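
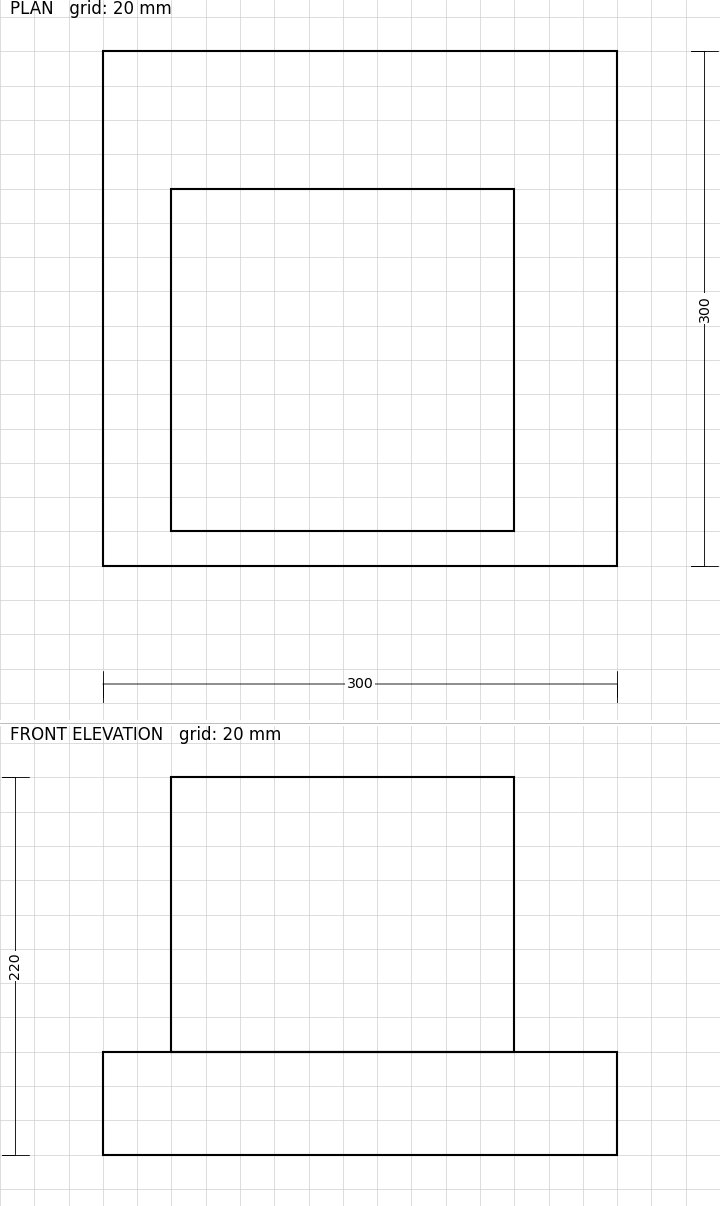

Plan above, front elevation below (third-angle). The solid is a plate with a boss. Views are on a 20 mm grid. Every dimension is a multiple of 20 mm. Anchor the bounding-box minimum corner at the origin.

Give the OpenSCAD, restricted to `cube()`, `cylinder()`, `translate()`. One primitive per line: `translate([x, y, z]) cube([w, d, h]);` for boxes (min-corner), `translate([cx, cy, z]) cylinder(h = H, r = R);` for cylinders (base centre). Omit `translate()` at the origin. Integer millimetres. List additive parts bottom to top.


cube([300, 300, 60]);
translate([40, 20, 60]) cube([200, 200, 160]);


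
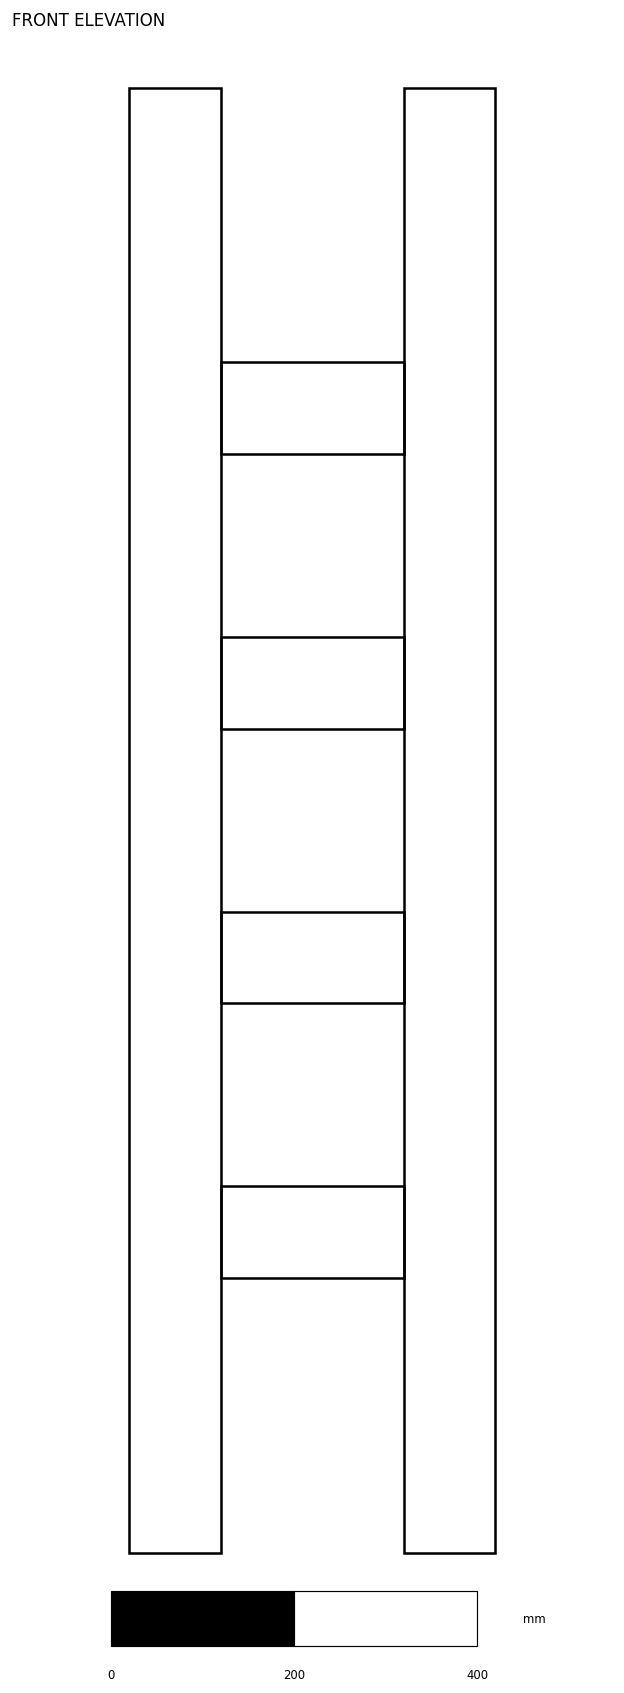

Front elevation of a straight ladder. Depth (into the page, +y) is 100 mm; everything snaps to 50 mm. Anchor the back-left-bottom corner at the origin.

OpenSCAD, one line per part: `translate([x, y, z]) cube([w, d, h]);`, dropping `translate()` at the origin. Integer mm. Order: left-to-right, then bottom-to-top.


cube([100, 100, 1600]);
translate([100, 0, 300]) cube([200, 100, 100]);
translate([100, 0, 600]) cube([200, 100, 100]);
translate([100, 0, 900]) cube([200, 100, 100]);
translate([100, 0, 1200]) cube([200, 100, 100]);
translate([300, 0, 0]) cube([100, 100, 1600]);


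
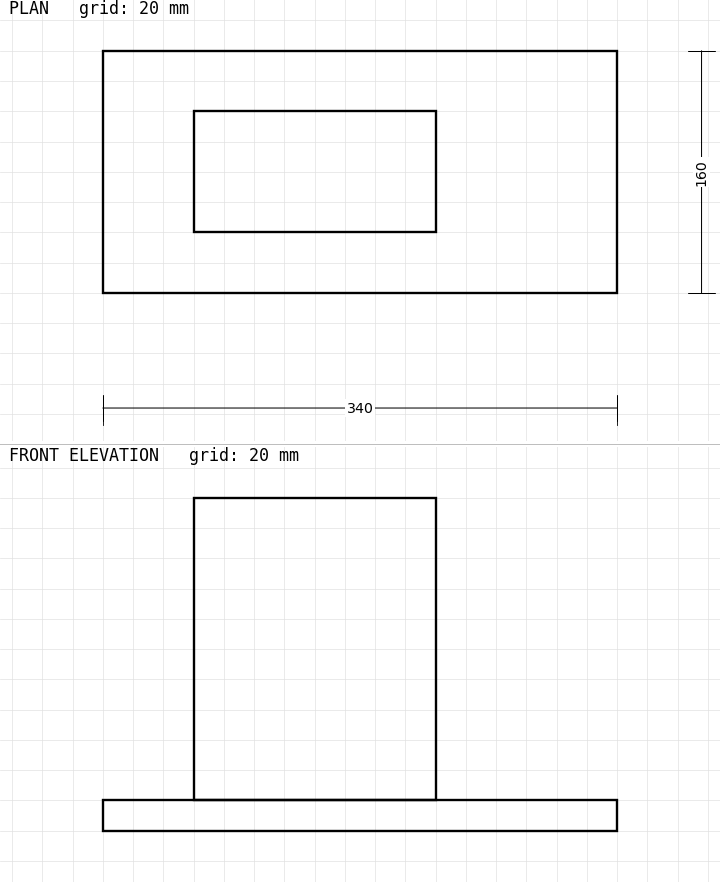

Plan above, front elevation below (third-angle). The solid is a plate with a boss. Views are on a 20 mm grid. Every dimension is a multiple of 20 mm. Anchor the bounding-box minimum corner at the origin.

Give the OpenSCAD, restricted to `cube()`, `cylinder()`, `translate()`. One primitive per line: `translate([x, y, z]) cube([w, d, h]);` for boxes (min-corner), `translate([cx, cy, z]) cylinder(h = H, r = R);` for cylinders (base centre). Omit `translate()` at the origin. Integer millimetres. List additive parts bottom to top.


cube([340, 160, 20]);
translate([60, 40, 20]) cube([160, 80, 200]);


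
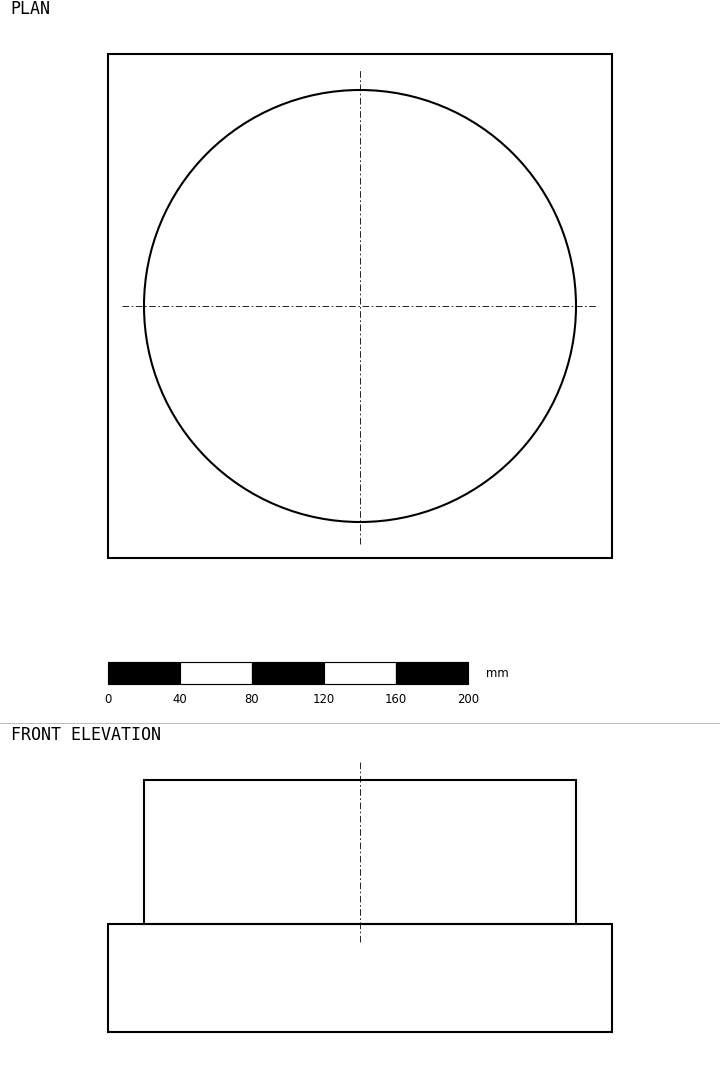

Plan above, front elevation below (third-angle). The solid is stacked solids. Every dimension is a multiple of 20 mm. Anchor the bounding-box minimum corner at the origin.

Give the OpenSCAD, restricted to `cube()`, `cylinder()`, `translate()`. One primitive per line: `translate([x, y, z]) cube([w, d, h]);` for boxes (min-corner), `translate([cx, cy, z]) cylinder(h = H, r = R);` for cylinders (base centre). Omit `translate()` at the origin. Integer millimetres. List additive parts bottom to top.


cube([280, 280, 60]);
translate([140, 140, 60]) cylinder(h = 80, r = 120);


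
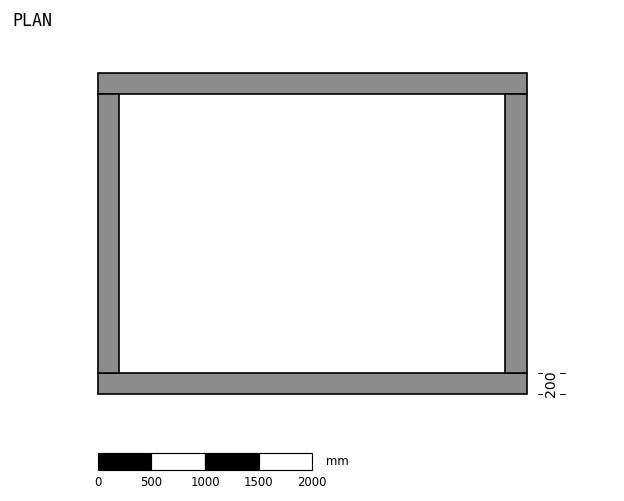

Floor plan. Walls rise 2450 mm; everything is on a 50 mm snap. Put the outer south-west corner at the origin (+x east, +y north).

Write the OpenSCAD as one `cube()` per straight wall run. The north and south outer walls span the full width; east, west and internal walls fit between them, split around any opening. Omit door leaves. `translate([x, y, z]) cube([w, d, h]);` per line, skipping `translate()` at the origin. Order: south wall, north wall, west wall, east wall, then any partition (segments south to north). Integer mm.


cube([4000, 200, 2450]);
translate([0, 2800, 0]) cube([4000, 200, 2450]);
translate([0, 200, 0]) cube([200, 2600, 2450]);
translate([3800, 200, 0]) cube([200, 2600, 2450]);


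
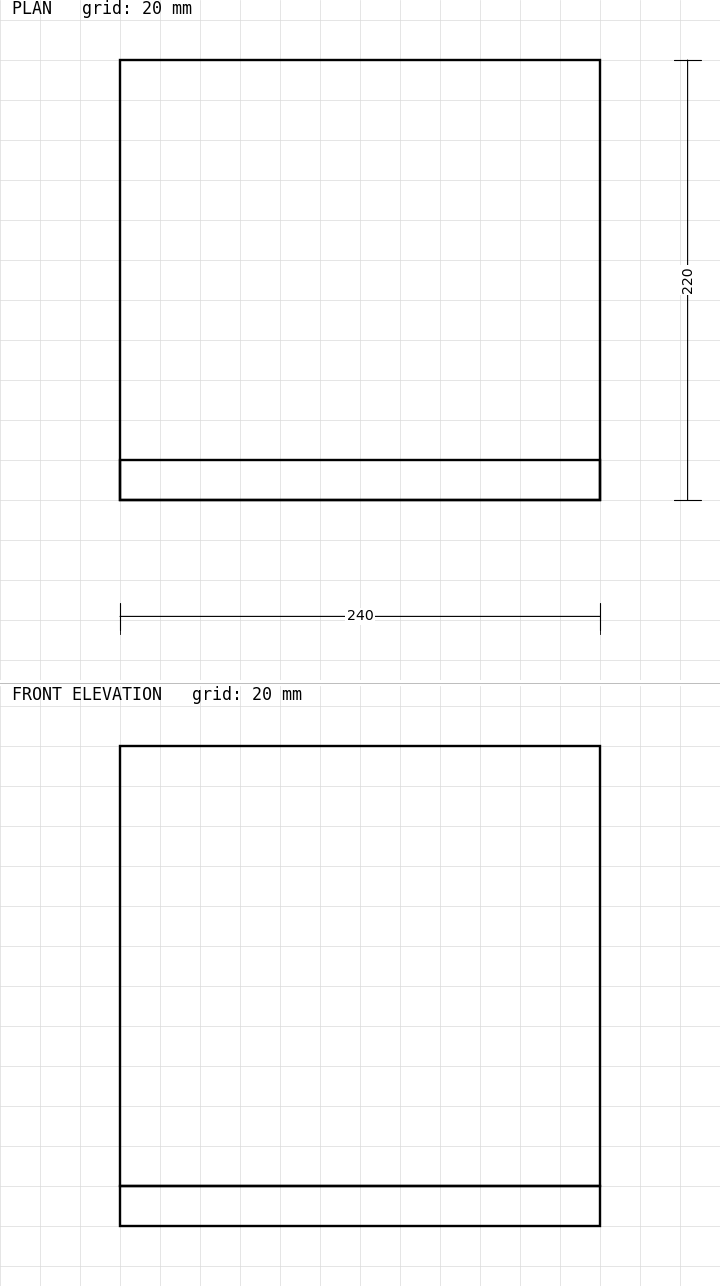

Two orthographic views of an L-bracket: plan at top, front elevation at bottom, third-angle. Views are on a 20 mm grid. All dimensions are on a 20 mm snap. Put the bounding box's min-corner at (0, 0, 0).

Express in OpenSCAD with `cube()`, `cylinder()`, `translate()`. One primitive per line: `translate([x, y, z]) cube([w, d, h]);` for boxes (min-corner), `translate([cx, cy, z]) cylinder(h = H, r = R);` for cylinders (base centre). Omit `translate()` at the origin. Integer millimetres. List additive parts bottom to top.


cube([240, 220, 20]);
translate([0, 0, 20]) cube([240, 20, 220]);


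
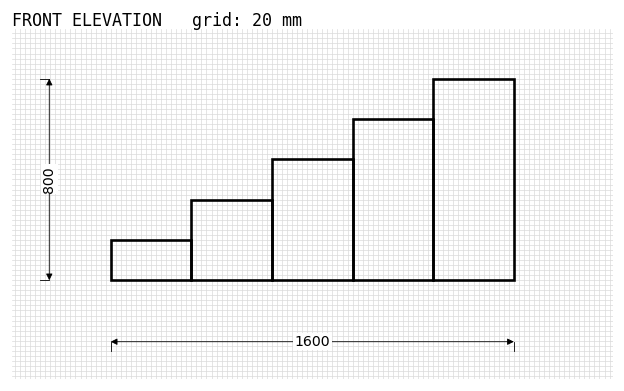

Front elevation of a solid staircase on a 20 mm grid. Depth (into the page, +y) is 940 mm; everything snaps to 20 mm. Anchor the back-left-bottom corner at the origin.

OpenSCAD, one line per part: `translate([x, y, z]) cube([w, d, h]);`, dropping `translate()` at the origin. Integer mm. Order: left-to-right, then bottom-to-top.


cube([320, 940, 160]);
translate([320, 0, 0]) cube([320, 940, 320]);
translate([640, 0, 0]) cube([320, 940, 480]);
translate([960, 0, 0]) cube([320, 940, 640]);
translate([1280, 0, 0]) cube([320, 940, 800]);


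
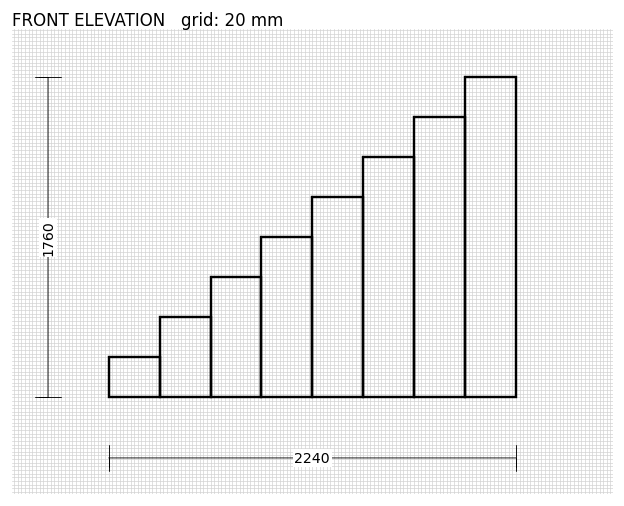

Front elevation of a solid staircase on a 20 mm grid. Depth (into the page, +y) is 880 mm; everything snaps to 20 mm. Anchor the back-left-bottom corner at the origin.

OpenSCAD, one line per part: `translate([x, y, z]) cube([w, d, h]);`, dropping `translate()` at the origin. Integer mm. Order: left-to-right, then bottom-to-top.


cube([280, 880, 220]);
translate([280, 0, 0]) cube([280, 880, 440]);
translate([560, 0, 0]) cube([280, 880, 660]);
translate([840, 0, 0]) cube([280, 880, 880]);
translate([1120, 0, 0]) cube([280, 880, 1100]);
translate([1400, 0, 0]) cube([280, 880, 1320]);
translate([1680, 0, 0]) cube([280, 880, 1540]);
translate([1960, 0, 0]) cube([280, 880, 1760]);


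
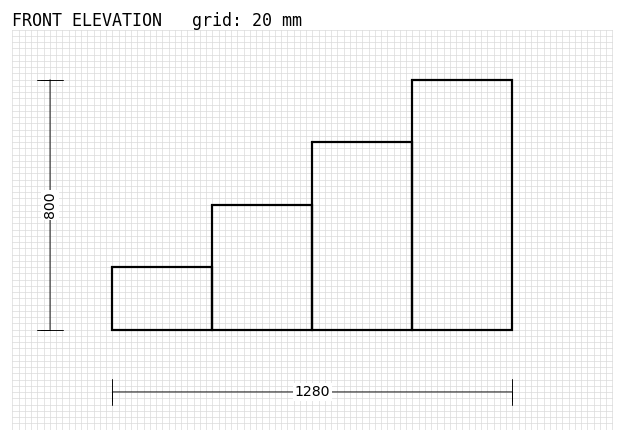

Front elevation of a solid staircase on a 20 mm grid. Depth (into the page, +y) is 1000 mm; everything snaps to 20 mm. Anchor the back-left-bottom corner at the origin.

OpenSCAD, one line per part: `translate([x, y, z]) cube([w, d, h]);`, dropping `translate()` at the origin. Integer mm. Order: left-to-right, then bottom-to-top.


cube([320, 1000, 200]);
translate([320, 0, 0]) cube([320, 1000, 400]);
translate([640, 0, 0]) cube([320, 1000, 600]);
translate([960, 0, 0]) cube([320, 1000, 800]);


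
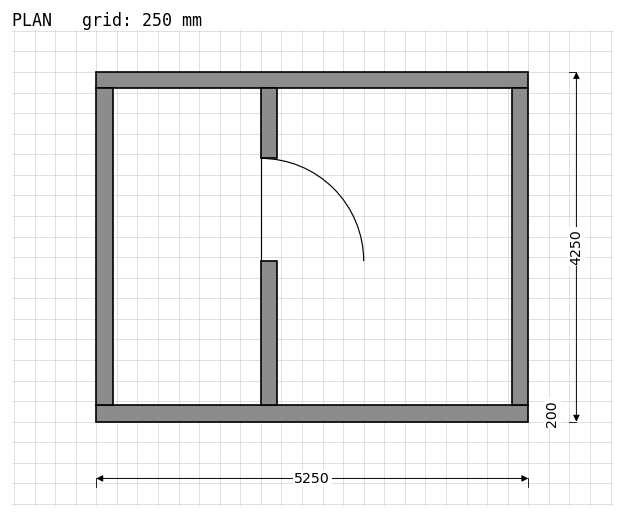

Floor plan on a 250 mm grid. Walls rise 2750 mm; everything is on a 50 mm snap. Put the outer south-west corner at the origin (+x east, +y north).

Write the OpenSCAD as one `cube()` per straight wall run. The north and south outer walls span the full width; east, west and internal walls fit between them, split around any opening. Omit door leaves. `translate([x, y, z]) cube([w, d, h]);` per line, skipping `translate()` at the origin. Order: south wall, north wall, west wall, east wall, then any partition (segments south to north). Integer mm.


cube([5250, 200, 2750]);
translate([0, 4050, 0]) cube([5250, 200, 2750]);
translate([0, 200, 0]) cube([200, 3850, 2750]);
translate([5050, 200, 0]) cube([200, 3850, 2750]);
translate([2000, 200, 0]) cube([200, 1750, 2750]);
translate([2000, 3200, 0]) cube([200, 850, 2750]);


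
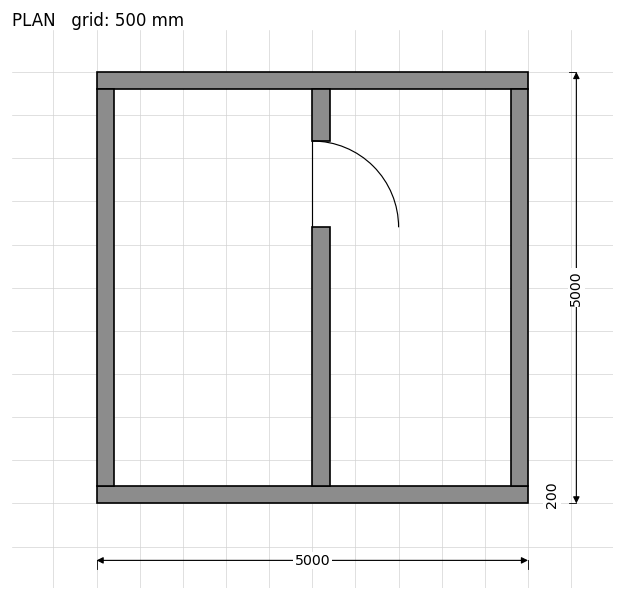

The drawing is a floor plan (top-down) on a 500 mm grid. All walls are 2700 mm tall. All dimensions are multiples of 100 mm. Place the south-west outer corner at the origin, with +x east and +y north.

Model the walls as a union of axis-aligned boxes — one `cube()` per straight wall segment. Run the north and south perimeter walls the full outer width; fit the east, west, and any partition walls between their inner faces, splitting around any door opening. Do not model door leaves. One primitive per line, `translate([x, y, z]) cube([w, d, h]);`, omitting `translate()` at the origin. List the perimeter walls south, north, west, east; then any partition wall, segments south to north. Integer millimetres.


cube([5000, 200, 2700]);
translate([0, 4800, 0]) cube([5000, 200, 2700]);
translate([0, 200, 0]) cube([200, 4600, 2700]);
translate([4800, 200, 0]) cube([200, 4600, 2700]);
translate([2500, 200, 0]) cube([200, 3000, 2700]);
translate([2500, 4200, 0]) cube([200, 600, 2700]);


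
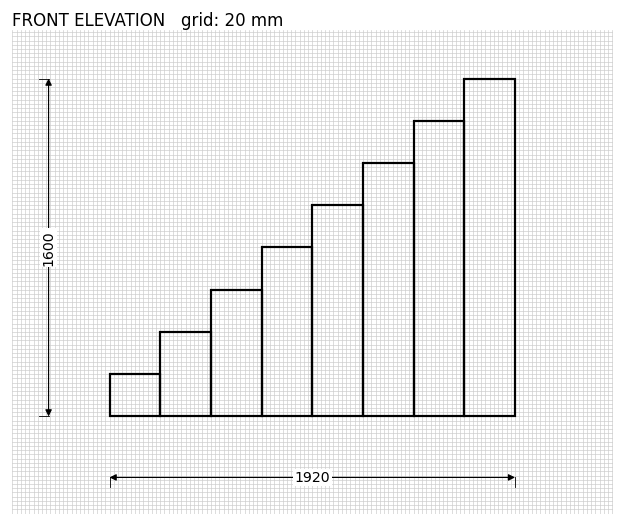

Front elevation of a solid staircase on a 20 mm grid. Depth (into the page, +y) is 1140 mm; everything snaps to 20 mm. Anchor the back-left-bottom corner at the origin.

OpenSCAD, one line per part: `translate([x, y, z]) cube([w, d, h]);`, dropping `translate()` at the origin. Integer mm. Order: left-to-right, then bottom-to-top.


cube([240, 1140, 200]);
translate([240, 0, 0]) cube([240, 1140, 400]);
translate([480, 0, 0]) cube([240, 1140, 600]);
translate([720, 0, 0]) cube([240, 1140, 800]);
translate([960, 0, 0]) cube([240, 1140, 1000]);
translate([1200, 0, 0]) cube([240, 1140, 1200]);
translate([1440, 0, 0]) cube([240, 1140, 1400]);
translate([1680, 0, 0]) cube([240, 1140, 1600]);


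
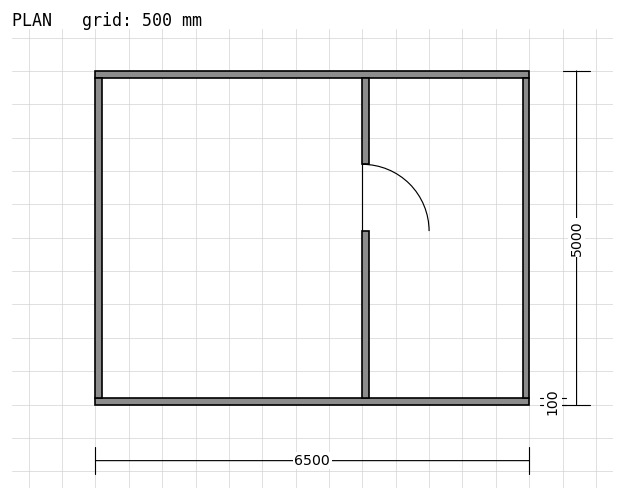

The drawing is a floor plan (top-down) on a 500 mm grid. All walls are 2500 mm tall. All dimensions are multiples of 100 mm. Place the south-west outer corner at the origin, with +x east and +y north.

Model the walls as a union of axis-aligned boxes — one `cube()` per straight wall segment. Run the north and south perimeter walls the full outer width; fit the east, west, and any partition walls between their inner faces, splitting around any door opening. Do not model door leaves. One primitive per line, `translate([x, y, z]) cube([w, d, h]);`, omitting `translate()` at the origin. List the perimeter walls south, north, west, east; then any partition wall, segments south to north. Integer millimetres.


cube([6500, 100, 2500]);
translate([0, 4900, 0]) cube([6500, 100, 2500]);
translate([0, 100, 0]) cube([100, 4800, 2500]);
translate([6400, 100, 0]) cube([100, 4800, 2500]);
translate([4000, 100, 0]) cube([100, 2500, 2500]);
translate([4000, 3600, 0]) cube([100, 1300, 2500]);


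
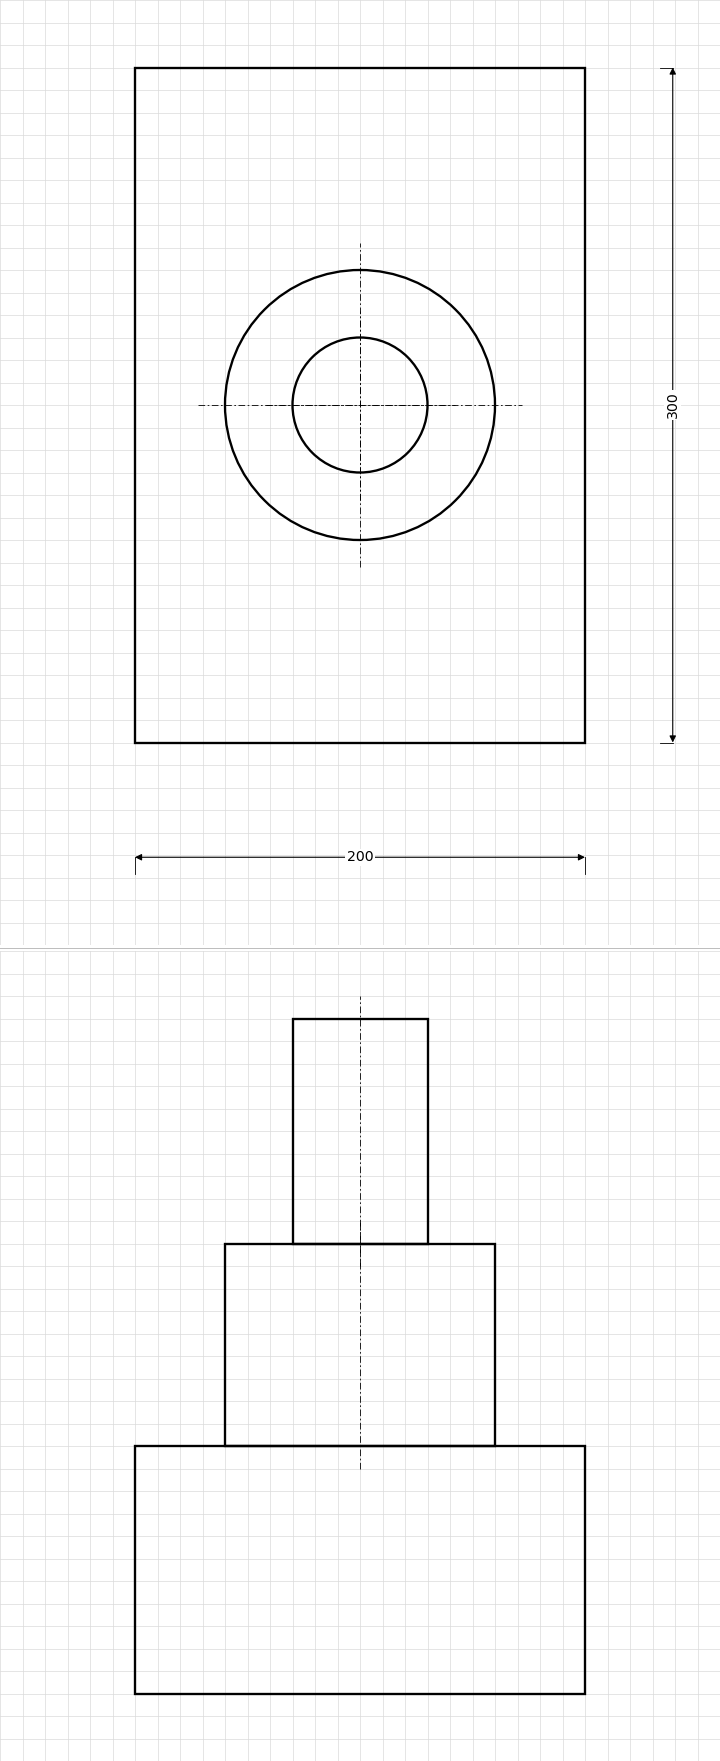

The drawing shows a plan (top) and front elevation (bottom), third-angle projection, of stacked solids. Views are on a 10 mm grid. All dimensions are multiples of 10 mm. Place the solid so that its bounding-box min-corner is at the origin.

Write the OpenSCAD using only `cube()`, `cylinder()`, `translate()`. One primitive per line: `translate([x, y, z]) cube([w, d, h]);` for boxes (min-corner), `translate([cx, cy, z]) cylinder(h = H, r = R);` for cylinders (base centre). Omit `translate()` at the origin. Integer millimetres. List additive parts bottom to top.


cube([200, 300, 110]);
translate([100, 150, 110]) cylinder(h = 90, r = 60);
translate([100, 150, 200]) cylinder(h = 100, r = 30);


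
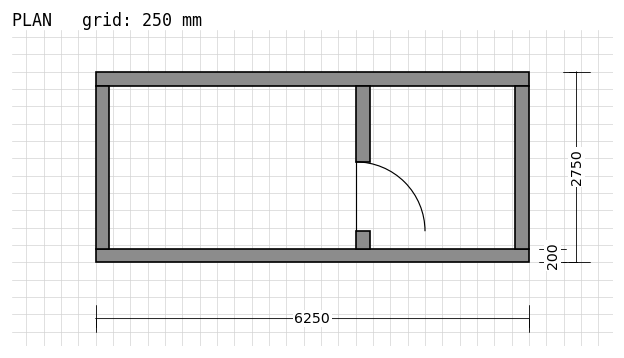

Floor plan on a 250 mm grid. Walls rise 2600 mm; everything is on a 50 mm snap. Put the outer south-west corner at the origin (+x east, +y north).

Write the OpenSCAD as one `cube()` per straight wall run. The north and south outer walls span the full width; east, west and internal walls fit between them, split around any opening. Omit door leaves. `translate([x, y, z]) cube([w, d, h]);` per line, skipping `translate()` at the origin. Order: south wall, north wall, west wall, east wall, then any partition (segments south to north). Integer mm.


cube([6250, 200, 2600]);
translate([0, 2550, 0]) cube([6250, 200, 2600]);
translate([0, 200, 0]) cube([200, 2350, 2600]);
translate([6050, 200, 0]) cube([200, 2350, 2600]);
translate([3750, 200, 0]) cube([200, 250, 2600]);
translate([3750, 1450, 0]) cube([200, 1100, 2600]);


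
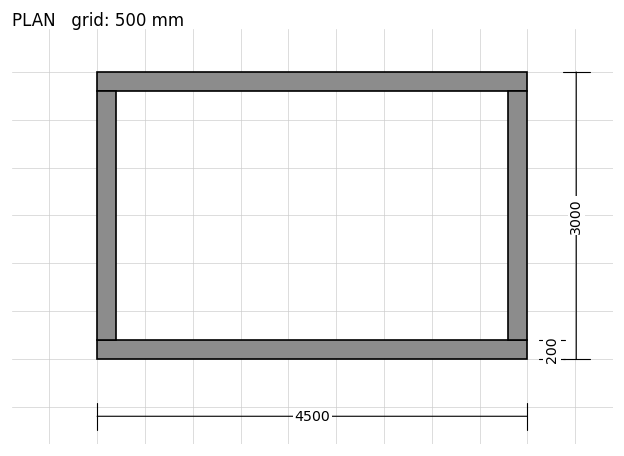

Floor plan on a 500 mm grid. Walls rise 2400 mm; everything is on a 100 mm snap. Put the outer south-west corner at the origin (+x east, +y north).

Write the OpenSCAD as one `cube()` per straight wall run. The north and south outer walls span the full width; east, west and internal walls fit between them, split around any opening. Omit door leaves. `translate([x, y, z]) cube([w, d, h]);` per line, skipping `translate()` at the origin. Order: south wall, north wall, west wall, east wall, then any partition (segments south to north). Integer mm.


cube([4500, 200, 2400]);
translate([0, 2800, 0]) cube([4500, 200, 2400]);
translate([0, 200, 0]) cube([200, 2600, 2400]);
translate([4300, 200, 0]) cube([200, 2600, 2400]);


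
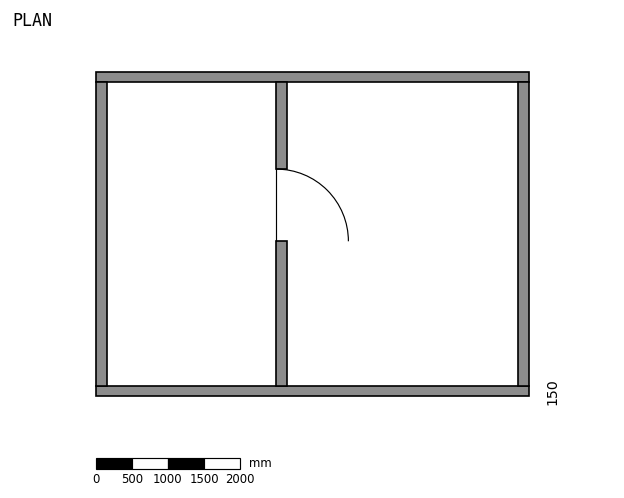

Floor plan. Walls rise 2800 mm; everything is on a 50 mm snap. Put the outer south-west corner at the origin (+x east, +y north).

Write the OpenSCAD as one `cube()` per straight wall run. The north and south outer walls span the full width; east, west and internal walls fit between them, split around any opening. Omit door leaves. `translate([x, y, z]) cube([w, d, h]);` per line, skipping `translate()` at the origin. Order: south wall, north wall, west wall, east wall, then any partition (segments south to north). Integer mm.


cube([6000, 150, 2800]);
translate([0, 4350, 0]) cube([6000, 150, 2800]);
translate([0, 150, 0]) cube([150, 4200, 2800]);
translate([5850, 150, 0]) cube([150, 4200, 2800]);
translate([2500, 150, 0]) cube([150, 2000, 2800]);
translate([2500, 3150, 0]) cube([150, 1200, 2800]);


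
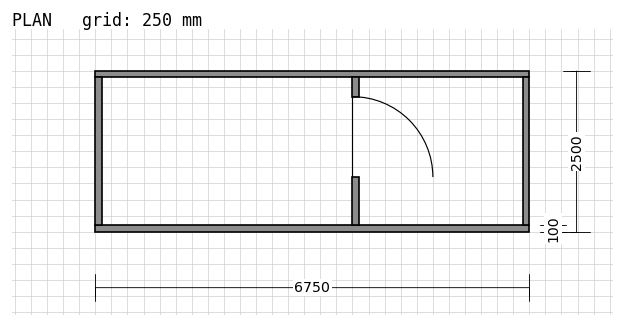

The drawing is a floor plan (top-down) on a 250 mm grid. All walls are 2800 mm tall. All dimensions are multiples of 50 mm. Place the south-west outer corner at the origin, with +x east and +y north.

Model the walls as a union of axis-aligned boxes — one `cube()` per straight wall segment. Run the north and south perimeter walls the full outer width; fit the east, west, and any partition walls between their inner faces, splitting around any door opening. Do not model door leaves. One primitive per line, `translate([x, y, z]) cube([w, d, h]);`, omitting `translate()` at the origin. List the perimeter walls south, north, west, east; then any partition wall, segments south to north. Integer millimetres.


cube([6750, 100, 2800]);
translate([0, 2400, 0]) cube([6750, 100, 2800]);
translate([0, 100, 0]) cube([100, 2300, 2800]);
translate([6650, 100, 0]) cube([100, 2300, 2800]);
translate([4000, 100, 0]) cube([100, 750, 2800]);
translate([4000, 2100, 0]) cube([100, 300, 2800]);


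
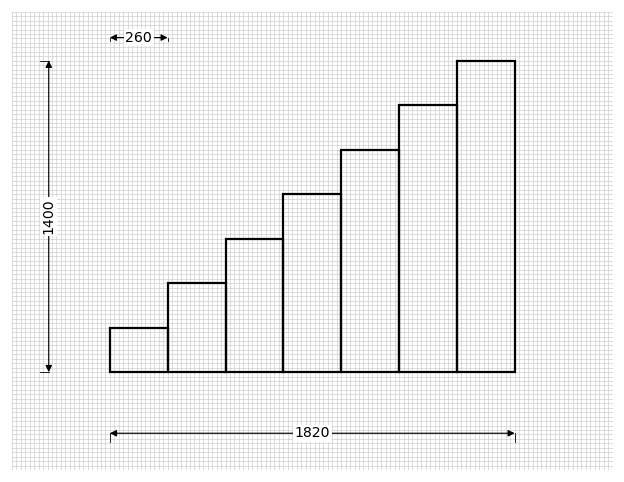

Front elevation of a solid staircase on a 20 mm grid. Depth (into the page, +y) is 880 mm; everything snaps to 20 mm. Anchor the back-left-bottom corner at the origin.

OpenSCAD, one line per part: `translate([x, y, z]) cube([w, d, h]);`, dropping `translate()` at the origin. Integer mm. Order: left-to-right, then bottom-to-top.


cube([260, 880, 200]);
translate([260, 0, 0]) cube([260, 880, 400]);
translate([520, 0, 0]) cube([260, 880, 600]);
translate([780, 0, 0]) cube([260, 880, 800]);
translate([1040, 0, 0]) cube([260, 880, 1000]);
translate([1300, 0, 0]) cube([260, 880, 1200]);
translate([1560, 0, 0]) cube([260, 880, 1400]);


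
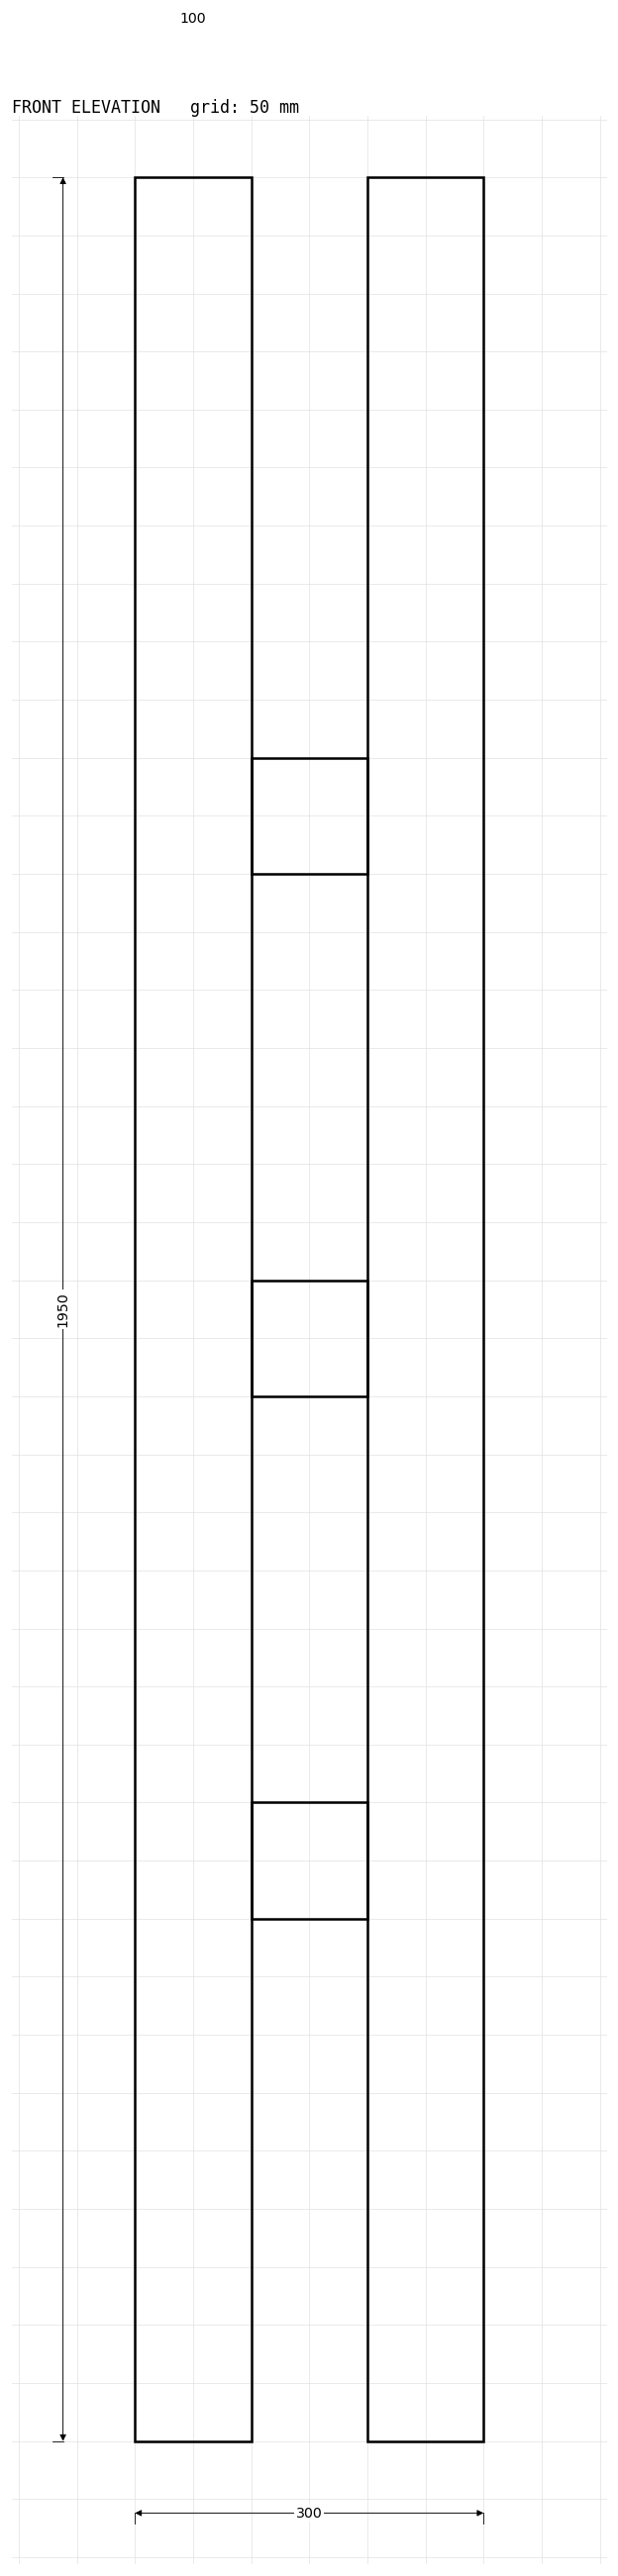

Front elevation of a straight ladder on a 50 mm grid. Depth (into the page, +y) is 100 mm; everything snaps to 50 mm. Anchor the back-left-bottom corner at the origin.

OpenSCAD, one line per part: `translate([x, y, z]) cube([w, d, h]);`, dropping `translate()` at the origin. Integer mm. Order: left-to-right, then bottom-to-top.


cube([100, 100, 1950]);
translate([100, 0, 450]) cube([100, 100, 100]);
translate([100, 0, 900]) cube([100, 100, 100]);
translate([100, 0, 1350]) cube([100, 100, 100]);
translate([200, 0, 0]) cube([100, 100, 1950]);


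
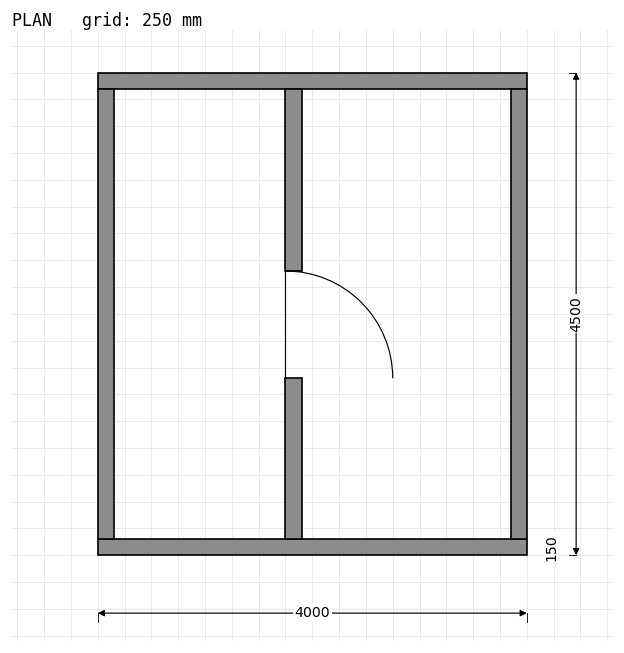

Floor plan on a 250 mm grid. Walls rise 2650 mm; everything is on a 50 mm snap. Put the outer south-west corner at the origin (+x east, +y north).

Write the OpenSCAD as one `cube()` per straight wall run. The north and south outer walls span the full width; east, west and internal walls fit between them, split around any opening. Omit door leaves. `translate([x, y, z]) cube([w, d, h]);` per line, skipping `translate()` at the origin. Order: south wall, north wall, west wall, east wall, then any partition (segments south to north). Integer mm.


cube([4000, 150, 2650]);
translate([0, 4350, 0]) cube([4000, 150, 2650]);
translate([0, 150, 0]) cube([150, 4200, 2650]);
translate([3850, 150, 0]) cube([150, 4200, 2650]);
translate([1750, 150, 0]) cube([150, 1500, 2650]);
translate([1750, 2650, 0]) cube([150, 1700, 2650]);


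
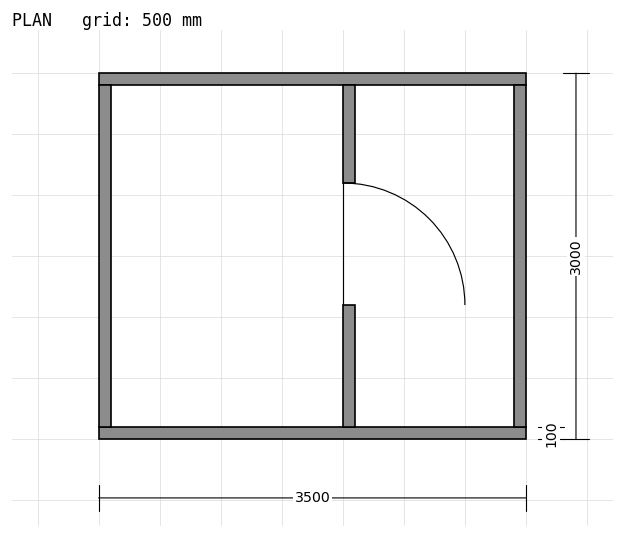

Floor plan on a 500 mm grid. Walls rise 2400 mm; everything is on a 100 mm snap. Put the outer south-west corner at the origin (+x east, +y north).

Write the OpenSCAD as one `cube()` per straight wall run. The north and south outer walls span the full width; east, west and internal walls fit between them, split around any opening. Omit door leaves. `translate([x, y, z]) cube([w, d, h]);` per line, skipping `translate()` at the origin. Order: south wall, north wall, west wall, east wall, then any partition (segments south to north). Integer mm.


cube([3500, 100, 2400]);
translate([0, 2900, 0]) cube([3500, 100, 2400]);
translate([0, 100, 0]) cube([100, 2800, 2400]);
translate([3400, 100, 0]) cube([100, 2800, 2400]);
translate([2000, 100, 0]) cube([100, 1000, 2400]);
translate([2000, 2100, 0]) cube([100, 800, 2400]);


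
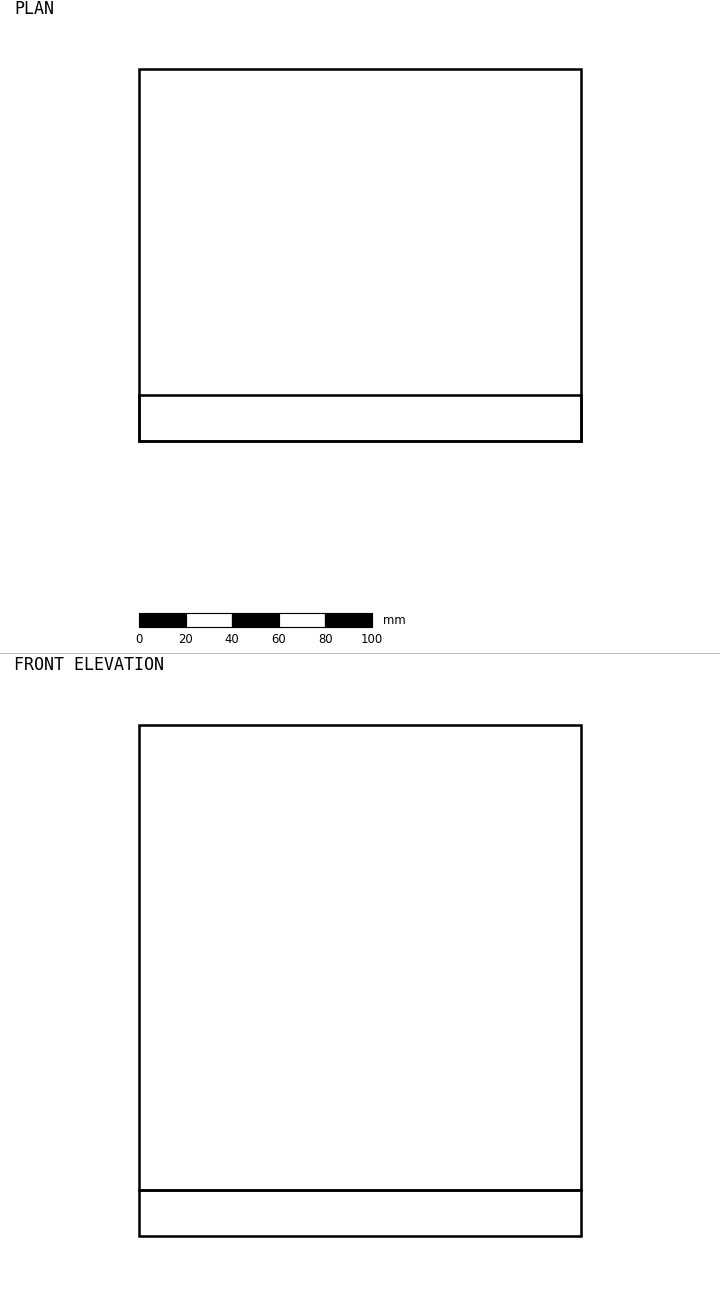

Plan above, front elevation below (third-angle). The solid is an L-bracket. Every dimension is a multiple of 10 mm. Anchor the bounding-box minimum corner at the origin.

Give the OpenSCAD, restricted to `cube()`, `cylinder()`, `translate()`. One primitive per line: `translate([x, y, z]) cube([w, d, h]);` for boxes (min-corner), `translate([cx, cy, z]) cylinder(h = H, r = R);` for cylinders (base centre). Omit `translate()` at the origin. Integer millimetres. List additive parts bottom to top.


cube([190, 160, 20]);
translate([0, 0, 20]) cube([190, 20, 200]);


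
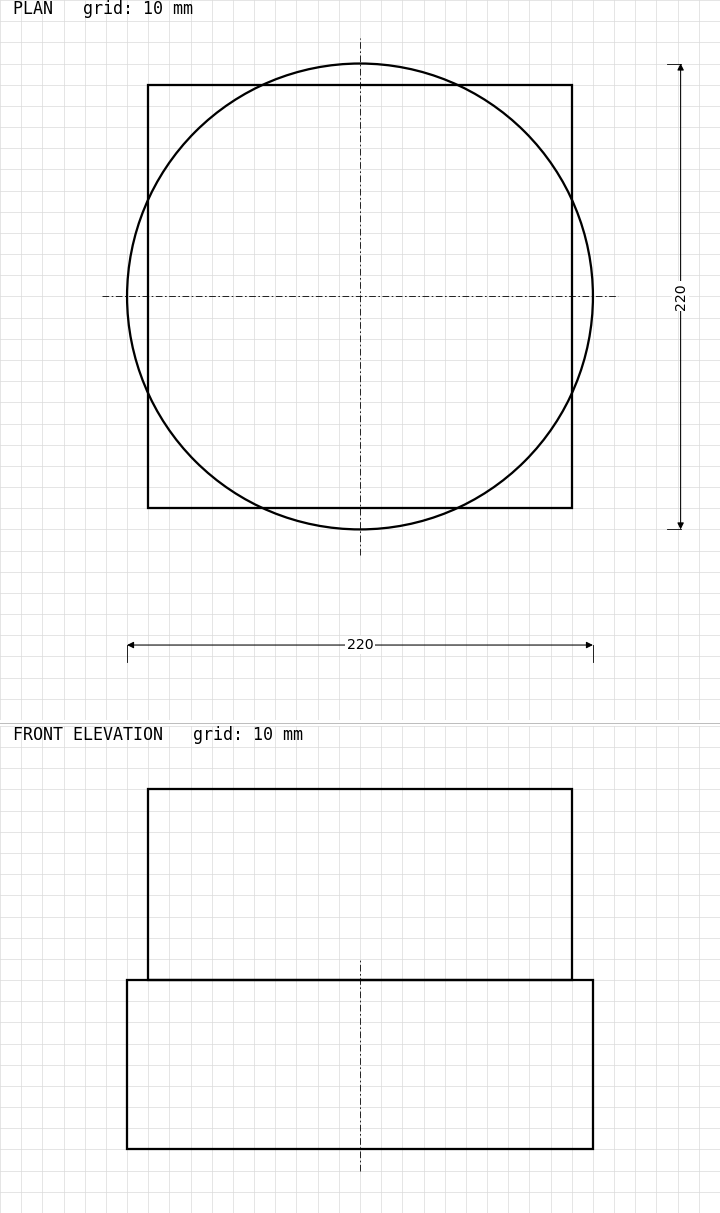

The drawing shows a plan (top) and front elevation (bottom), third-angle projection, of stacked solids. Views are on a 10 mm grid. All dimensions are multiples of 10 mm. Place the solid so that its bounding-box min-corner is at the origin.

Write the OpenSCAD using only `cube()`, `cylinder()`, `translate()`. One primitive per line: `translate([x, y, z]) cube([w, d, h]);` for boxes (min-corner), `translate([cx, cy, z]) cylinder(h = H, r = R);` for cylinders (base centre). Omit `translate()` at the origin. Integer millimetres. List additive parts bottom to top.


translate([110, 110, 0]) cylinder(h = 80, r = 110);
translate([10, 10, 80]) cube([200, 200, 90]);


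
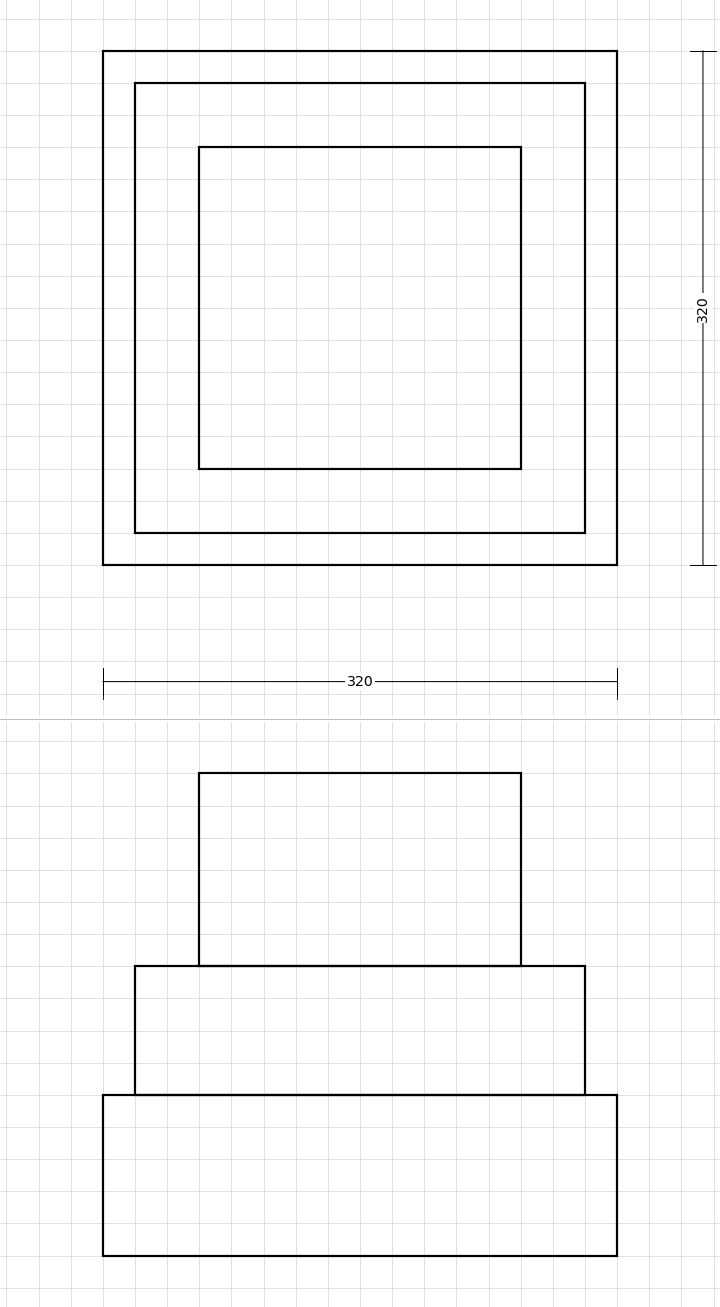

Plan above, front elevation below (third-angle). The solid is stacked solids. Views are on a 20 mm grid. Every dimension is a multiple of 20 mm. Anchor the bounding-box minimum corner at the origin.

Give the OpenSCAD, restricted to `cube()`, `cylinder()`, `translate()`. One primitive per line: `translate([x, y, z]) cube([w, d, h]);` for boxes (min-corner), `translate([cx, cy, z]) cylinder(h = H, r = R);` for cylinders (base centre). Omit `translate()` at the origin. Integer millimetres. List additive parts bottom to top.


cube([320, 320, 100]);
translate([20, 20, 100]) cube([280, 280, 80]);
translate([60, 60, 180]) cube([200, 200, 120]);


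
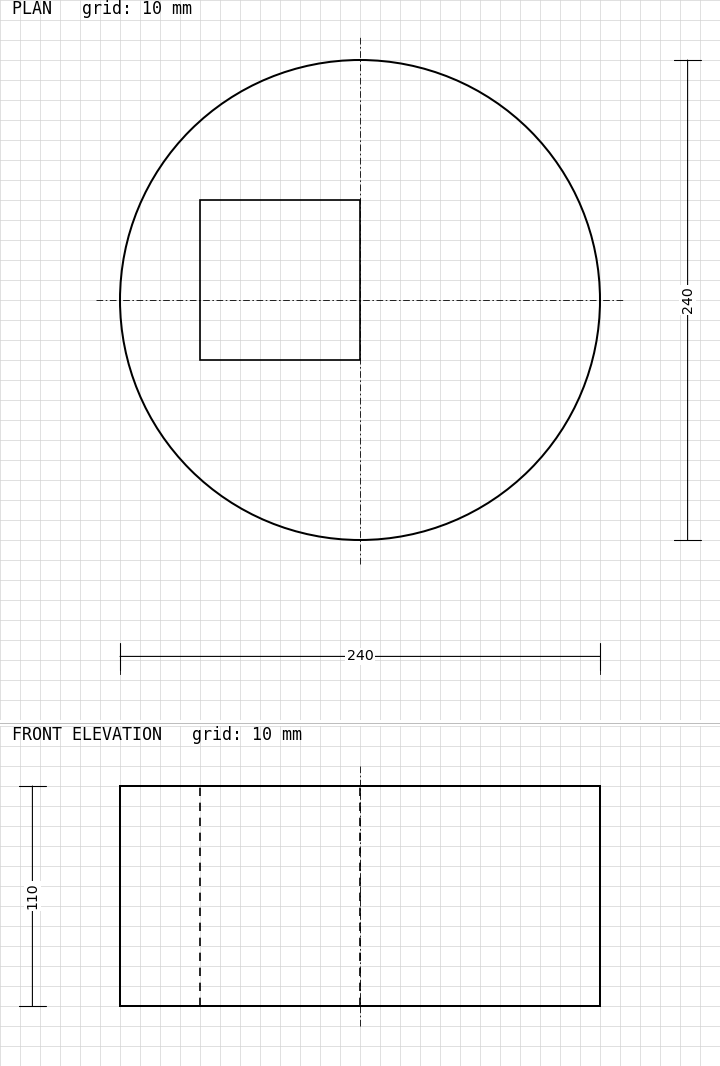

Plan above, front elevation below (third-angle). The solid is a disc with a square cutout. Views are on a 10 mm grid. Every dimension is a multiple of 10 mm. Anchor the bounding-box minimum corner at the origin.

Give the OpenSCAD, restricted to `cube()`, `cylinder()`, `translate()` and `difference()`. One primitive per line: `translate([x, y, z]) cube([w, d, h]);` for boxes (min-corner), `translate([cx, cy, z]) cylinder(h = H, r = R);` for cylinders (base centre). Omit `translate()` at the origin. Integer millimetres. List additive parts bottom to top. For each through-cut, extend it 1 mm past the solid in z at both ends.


difference() {
  translate([120, 120, 0]) cylinder(h = 110, r = 120);
  translate([40, 90, -1]) cube([80, 80, 112]);
}


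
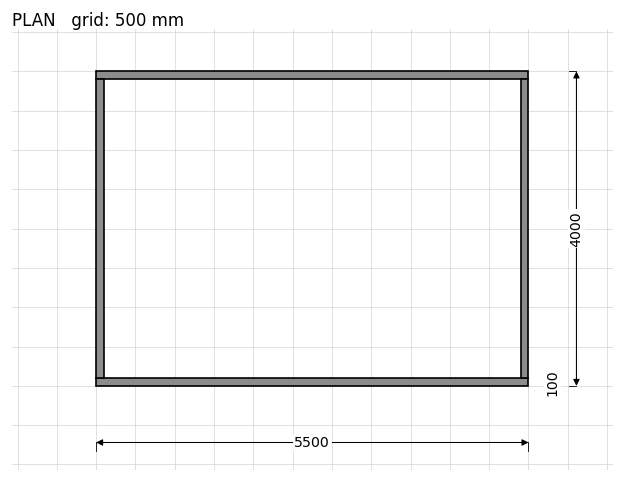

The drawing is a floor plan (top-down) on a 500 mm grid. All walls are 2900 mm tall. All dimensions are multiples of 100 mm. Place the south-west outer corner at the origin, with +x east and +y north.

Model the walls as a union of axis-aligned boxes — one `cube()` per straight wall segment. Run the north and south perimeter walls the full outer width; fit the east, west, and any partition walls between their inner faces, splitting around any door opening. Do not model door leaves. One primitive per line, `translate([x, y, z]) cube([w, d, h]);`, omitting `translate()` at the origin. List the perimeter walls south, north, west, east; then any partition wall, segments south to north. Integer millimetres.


cube([5500, 100, 2900]);
translate([0, 3900, 0]) cube([5500, 100, 2900]);
translate([0, 100, 0]) cube([100, 3800, 2900]);
translate([5400, 100, 0]) cube([100, 3800, 2900]);


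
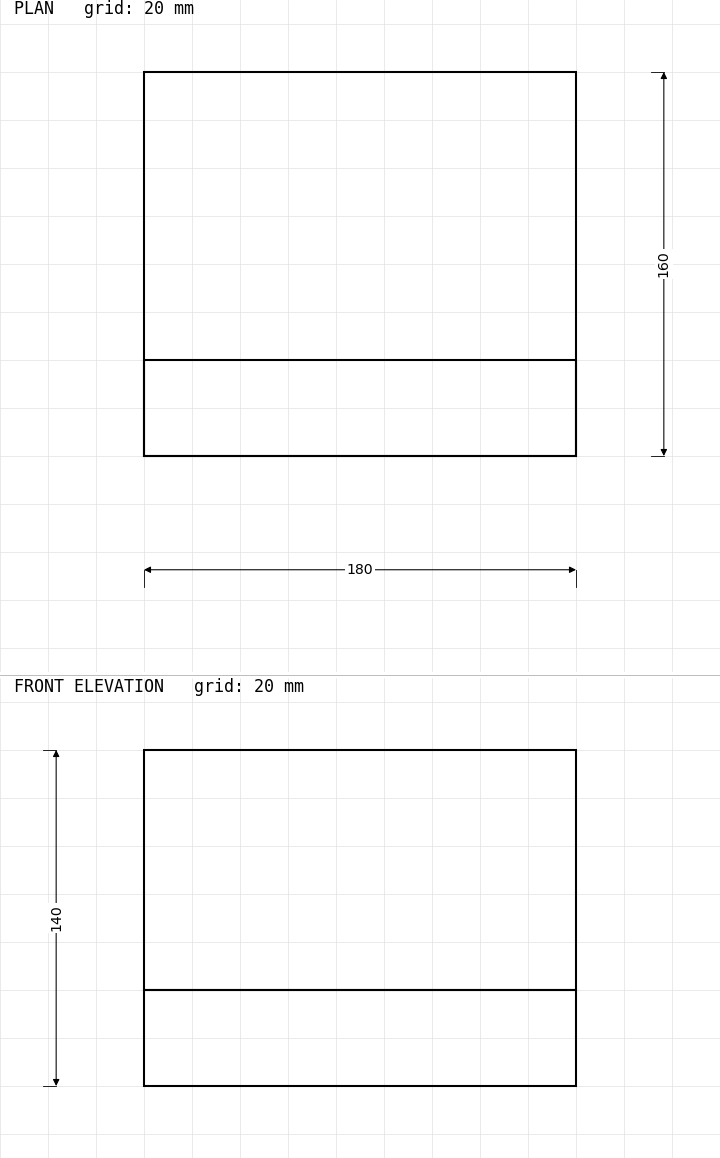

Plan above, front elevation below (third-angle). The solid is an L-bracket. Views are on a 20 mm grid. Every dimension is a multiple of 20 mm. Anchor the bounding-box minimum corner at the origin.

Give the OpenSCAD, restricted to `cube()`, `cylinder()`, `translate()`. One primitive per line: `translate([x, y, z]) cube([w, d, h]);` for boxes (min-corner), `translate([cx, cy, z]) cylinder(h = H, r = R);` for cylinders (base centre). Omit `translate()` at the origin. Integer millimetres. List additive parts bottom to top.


cube([180, 160, 40]);
translate([0, 0, 40]) cube([180, 40, 100]);


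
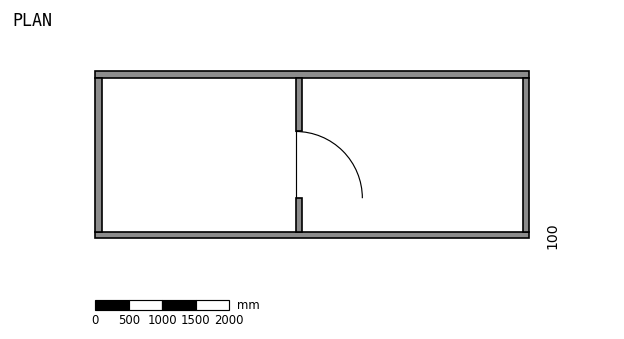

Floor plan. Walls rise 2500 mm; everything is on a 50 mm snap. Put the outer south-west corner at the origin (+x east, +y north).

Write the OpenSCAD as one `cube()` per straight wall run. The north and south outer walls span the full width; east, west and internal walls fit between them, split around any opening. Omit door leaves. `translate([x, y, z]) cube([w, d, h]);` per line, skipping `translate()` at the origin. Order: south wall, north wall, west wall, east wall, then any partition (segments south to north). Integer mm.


cube([6500, 100, 2500]);
translate([0, 2400, 0]) cube([6500, 100, 2500]);
translate([0, 100, 0]) cube([100, 2300, 2500]);
translate([6400, 100, 0]) cube([100, 2300, 2500]);
translate([3000, 100, 0]) cube([100, 500, 2500]);
translate([3000, 1600, 0]) cube([100, 800, 2500]);


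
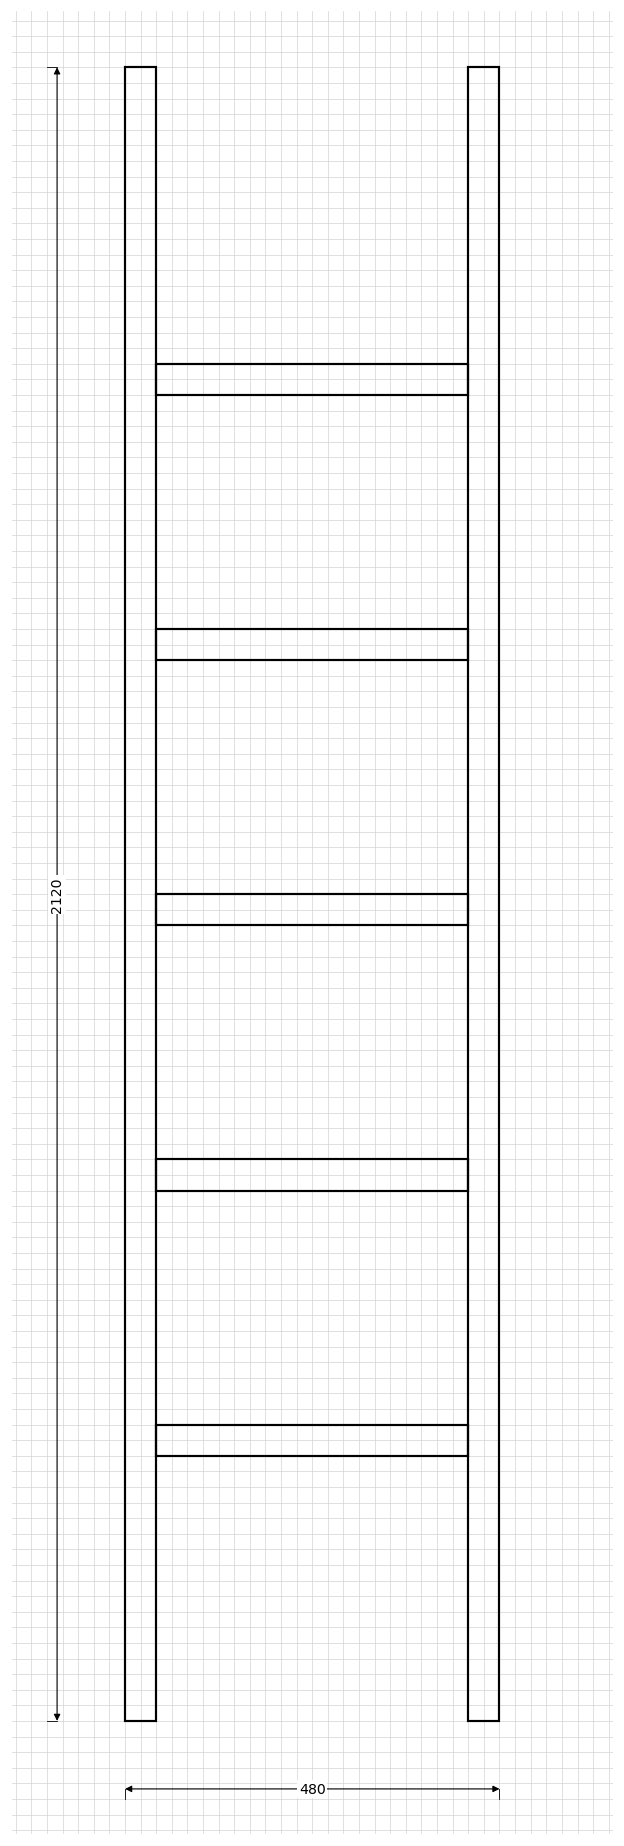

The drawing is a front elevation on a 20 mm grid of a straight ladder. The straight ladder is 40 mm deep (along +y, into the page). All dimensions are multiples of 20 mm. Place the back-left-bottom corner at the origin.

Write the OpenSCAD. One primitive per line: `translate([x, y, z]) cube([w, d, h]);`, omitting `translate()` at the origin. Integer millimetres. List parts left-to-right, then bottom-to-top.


cube([40, 40, 2120]);
translate([40, 0, 340]) cube([400, 40, 40]);
translate([40, 0, 680]) cube([400, 40, 40]);
translate([40, 0, 1020]) cube([400, 40, 40]);
translate([40, 0, 1360]) cube([400, 40, 40]);
translate([40, 0, 1700]) cube([400, 40, 40]);
translate([440, 0, 0]) cube([40, 40, 2120]);


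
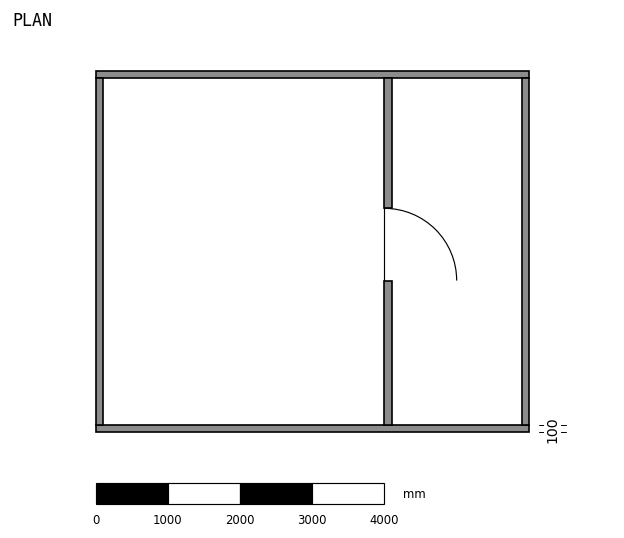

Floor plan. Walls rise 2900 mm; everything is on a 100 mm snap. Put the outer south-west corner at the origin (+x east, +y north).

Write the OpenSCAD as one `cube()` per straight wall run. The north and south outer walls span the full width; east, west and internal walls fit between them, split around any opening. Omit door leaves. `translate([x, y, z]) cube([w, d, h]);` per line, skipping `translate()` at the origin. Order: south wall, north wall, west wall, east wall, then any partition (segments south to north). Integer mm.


cube([6000, 100, 2900]);
translate([0, 4900, 0]) cube([6000, 100, 2900]);
translate([0, 100, 0]) cube([100, 4800, 2900]);
translate([5900, 100, 0]) cube([100, 4800, 2900]);
translate([4000, 100, 0]) cube([100, 2000, 2900]);
translate([4000, 3100, 0]) cube([100, 1800, 2900]);


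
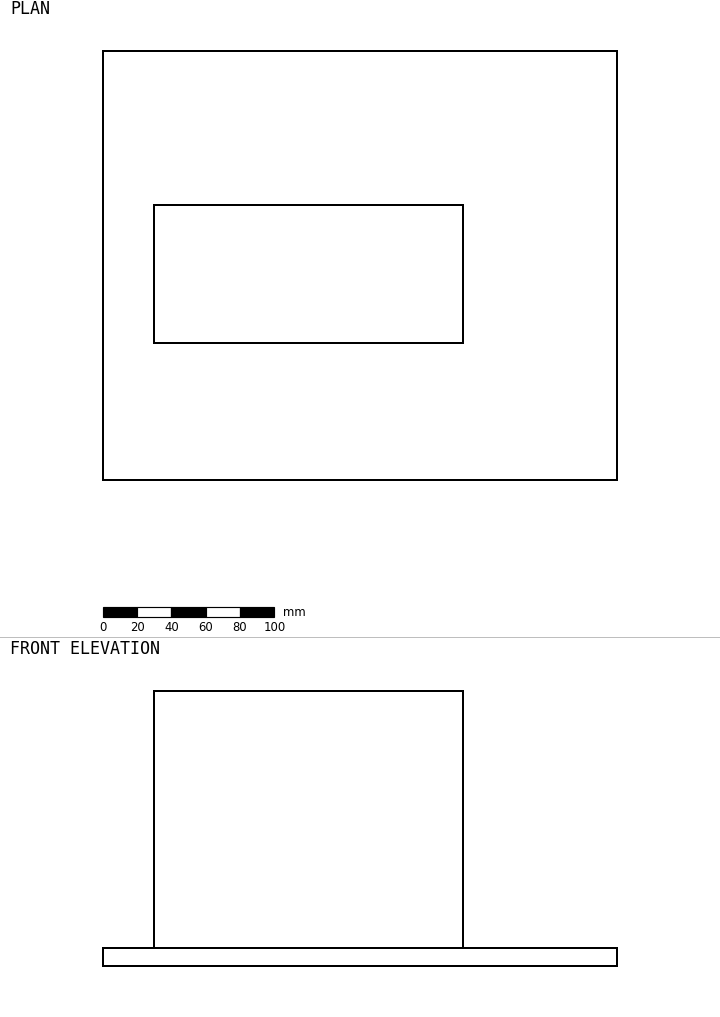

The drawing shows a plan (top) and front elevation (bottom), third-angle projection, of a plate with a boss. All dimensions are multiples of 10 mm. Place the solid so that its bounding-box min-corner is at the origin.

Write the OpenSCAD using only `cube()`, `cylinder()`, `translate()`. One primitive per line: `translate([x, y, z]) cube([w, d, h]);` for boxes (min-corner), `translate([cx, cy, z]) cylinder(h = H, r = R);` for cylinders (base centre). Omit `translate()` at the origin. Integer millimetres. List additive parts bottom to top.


cube([300, 250, 10]);
translate([30, 80, 10]) cube([180, 80, 150]);


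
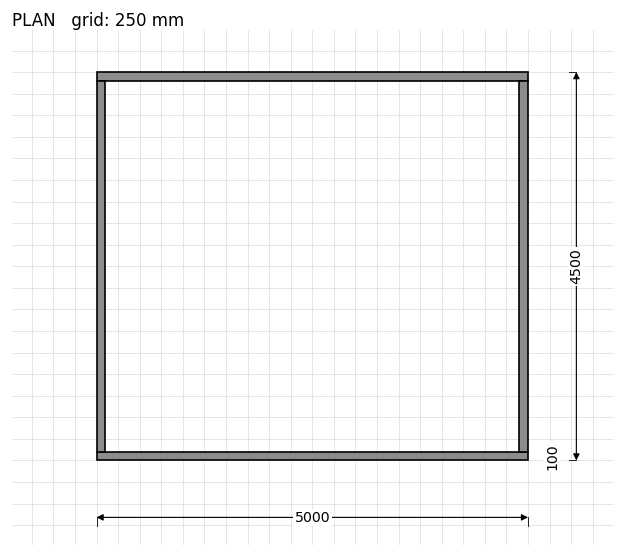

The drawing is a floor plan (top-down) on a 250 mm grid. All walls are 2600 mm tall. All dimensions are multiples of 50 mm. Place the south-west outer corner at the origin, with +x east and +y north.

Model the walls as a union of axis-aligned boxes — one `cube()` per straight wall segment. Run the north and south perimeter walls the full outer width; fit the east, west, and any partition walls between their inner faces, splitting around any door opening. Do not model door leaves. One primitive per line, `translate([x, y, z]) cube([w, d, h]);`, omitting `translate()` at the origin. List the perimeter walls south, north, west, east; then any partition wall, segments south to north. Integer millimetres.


cube([5000, 100, 2600]);
translate([0, 4400, 0]) cube([5000, 100, 2600]);
translate([0, 100, 0]) cube([100, 4300, 2600]);
translate([4900, 100, 0]) cube([100, 4300, 2600]);


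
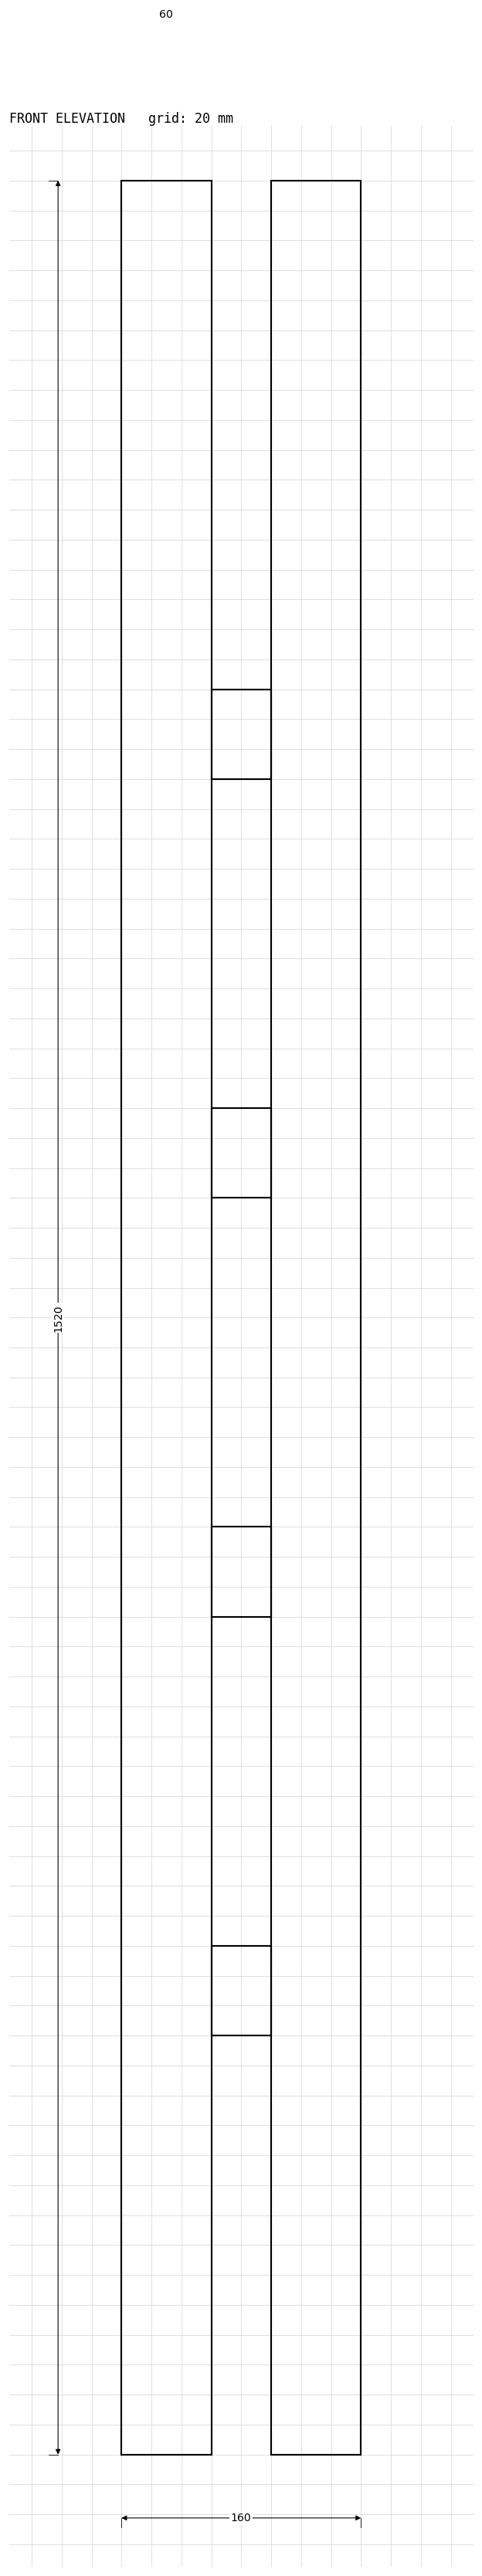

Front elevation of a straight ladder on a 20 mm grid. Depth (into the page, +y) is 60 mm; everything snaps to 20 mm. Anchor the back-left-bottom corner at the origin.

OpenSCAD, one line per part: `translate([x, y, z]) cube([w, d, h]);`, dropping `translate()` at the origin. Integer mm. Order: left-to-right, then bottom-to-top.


cube([60, 60, 1520]);
translate([60, 0, 280]) cube([40, 60, 60]);
translate([60, 0, 560]) cube([40, 60, 60]);
translate([60, 0, 840]) cube([40, 60, 60]);
translate([60, 0, 1120]) cube([40, 60, 60]);
translate([100, 0, 0]) cube([60, 60, 1520]);


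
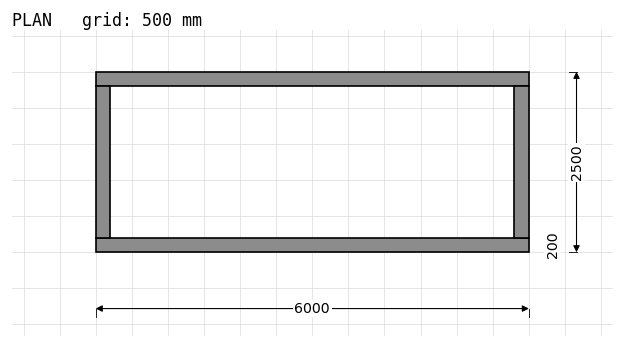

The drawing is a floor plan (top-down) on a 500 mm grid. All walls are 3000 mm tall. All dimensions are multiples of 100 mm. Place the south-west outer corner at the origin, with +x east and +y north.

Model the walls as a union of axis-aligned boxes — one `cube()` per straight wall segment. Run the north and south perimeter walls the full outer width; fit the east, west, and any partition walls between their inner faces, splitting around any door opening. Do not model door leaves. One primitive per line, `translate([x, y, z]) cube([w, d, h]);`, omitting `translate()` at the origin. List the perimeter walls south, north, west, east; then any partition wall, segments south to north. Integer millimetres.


cube([6000, 200, 3000]);
translate([0, 2300, 0]) cube([6000, 200, 3000]);
translate([0, 200, 0]) cube([200, 2100, 3000]);
translate([5800, 200, 0]) cube([200, 2100, 3000]);


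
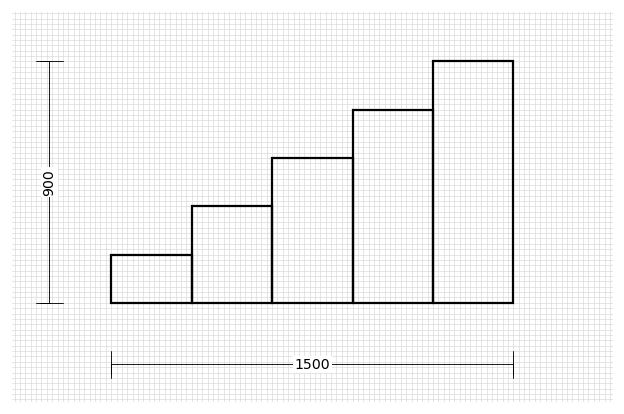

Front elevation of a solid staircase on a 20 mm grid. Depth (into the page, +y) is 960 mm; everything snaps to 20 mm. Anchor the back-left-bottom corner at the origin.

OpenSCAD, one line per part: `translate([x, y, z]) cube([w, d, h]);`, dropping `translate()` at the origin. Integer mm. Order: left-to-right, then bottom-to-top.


cube([300, 960, 180]);
translate([300, 0, 0]) cube([300, 960, 360]);
translate([600, 0, 0]) cube([300, 960, 540]);
translate([900, 0, 0]) cube([300, 960, 720]);
translate([1200, 0, 0]) cube([300, 960, 900]);


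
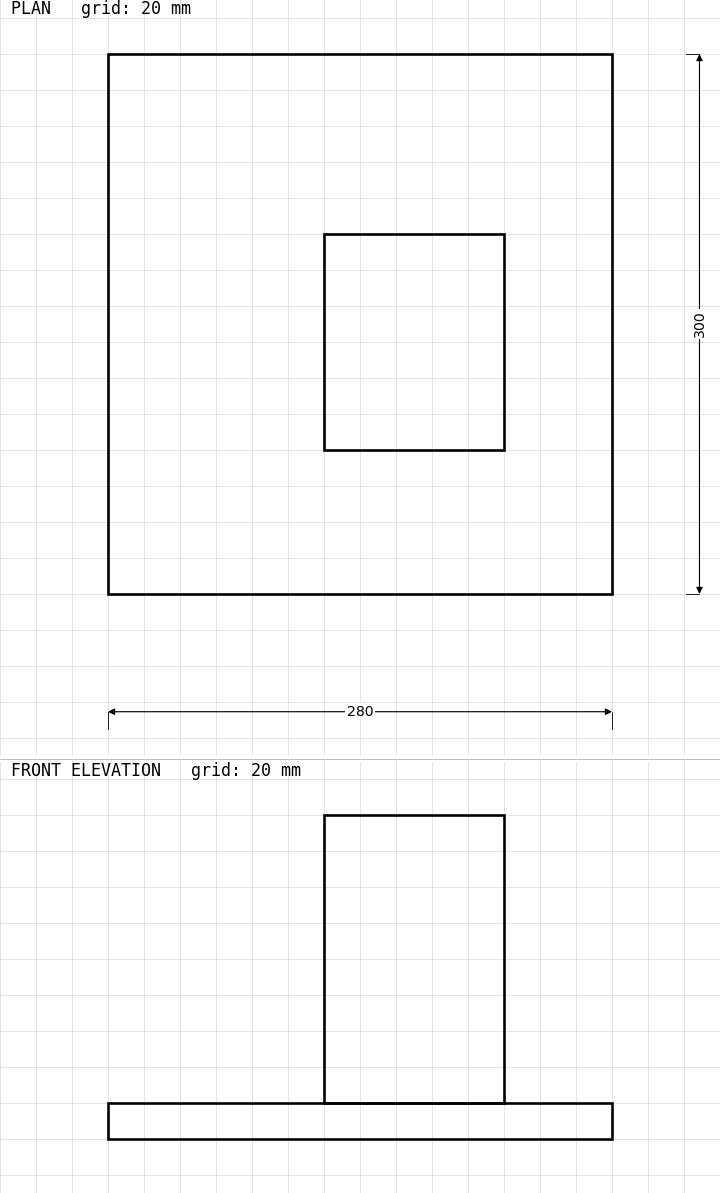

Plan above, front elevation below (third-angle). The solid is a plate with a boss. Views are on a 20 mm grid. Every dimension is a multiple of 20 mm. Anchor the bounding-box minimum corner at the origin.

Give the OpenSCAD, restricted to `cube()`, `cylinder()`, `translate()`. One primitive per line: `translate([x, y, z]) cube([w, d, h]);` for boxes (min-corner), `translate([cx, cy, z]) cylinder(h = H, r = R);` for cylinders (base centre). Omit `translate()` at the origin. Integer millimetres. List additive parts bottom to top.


cube([280, 300, 20]);
translate([120, 80, 20]) cube([100, 120, 160]);
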